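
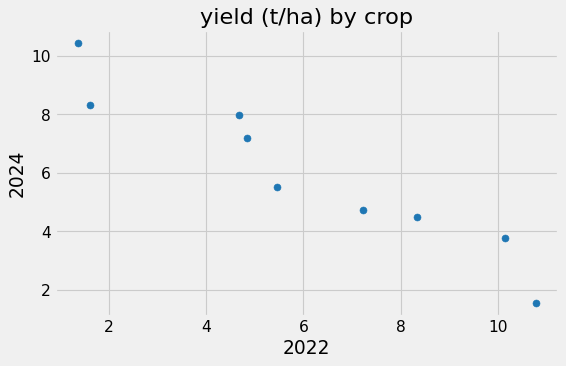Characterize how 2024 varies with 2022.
Points are negatively correlated; strong (|r| ≈ 1.0).

negative, strong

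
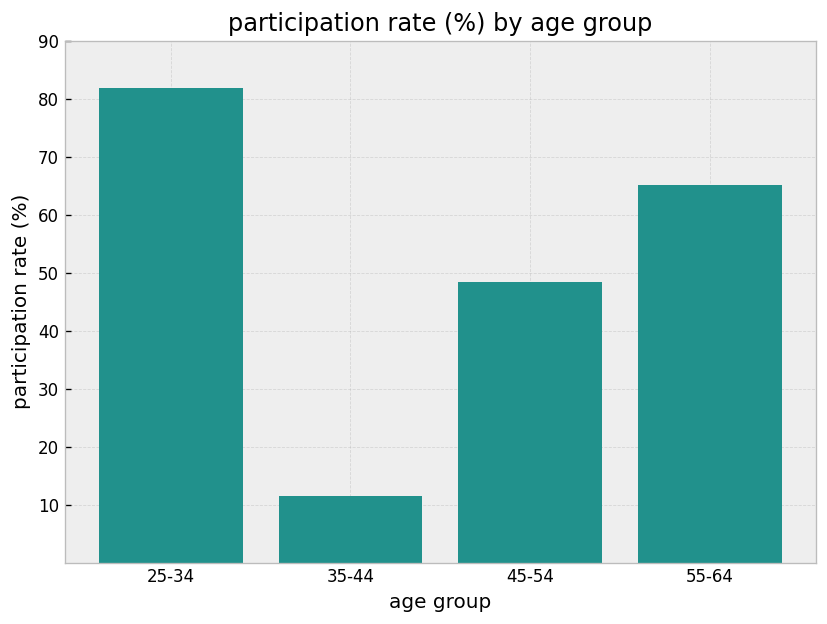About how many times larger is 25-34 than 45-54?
≈ 1.6×

25-34 ≈ 80, 45-54 ≈ 50; 80/50 ≈ 1.6.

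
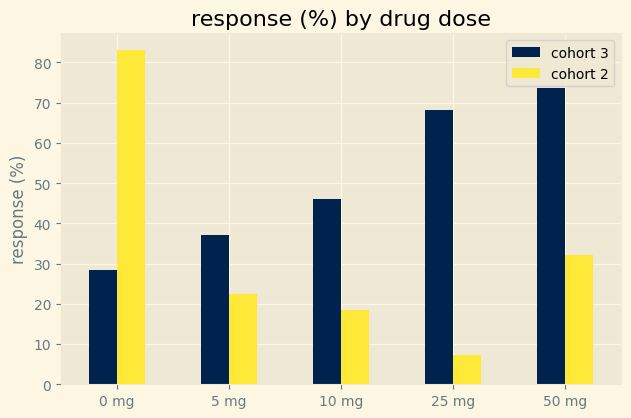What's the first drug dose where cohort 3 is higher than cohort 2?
5 mg

0 mg: cohort 3 ≈ 30 vs cohort 2 ≈ 80 (not yet); 5 mg: cohort 3 ≈ 40 vs cohort 2 ≈ 20 (first crossover).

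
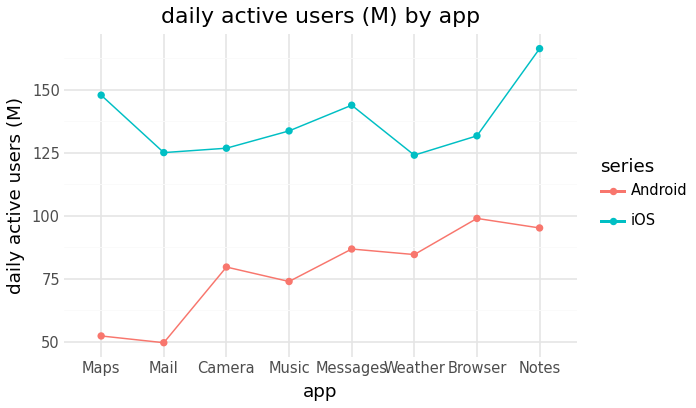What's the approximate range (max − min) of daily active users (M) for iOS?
≈ 50

Max Notes ≈ 170, min Weather ≈ 120; range ≈ 50.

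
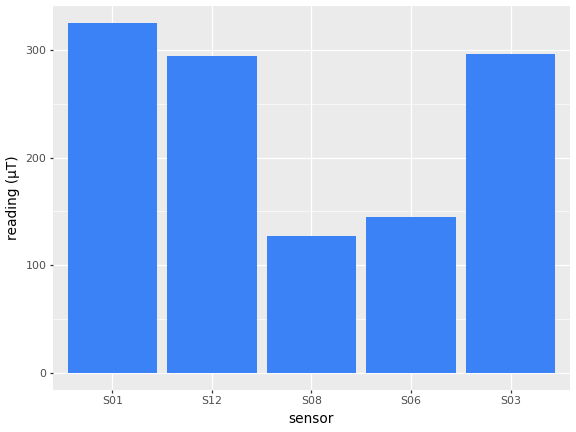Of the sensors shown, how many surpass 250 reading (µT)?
Above 250: S01, S12, S03.

3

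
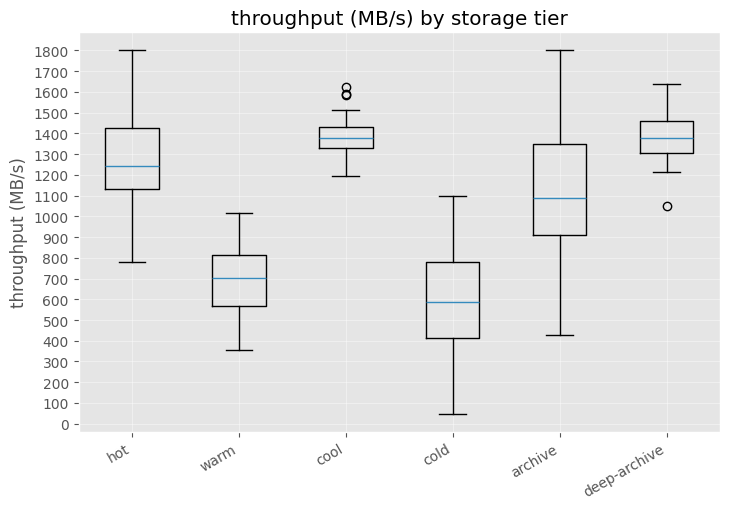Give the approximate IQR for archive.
≈ 400

Q3 ≈ 1300, Q1 ≈ 900; IQR ≈ 400.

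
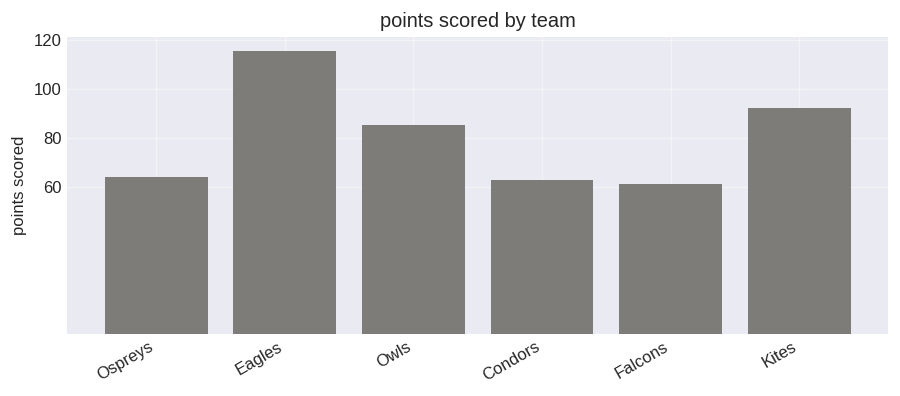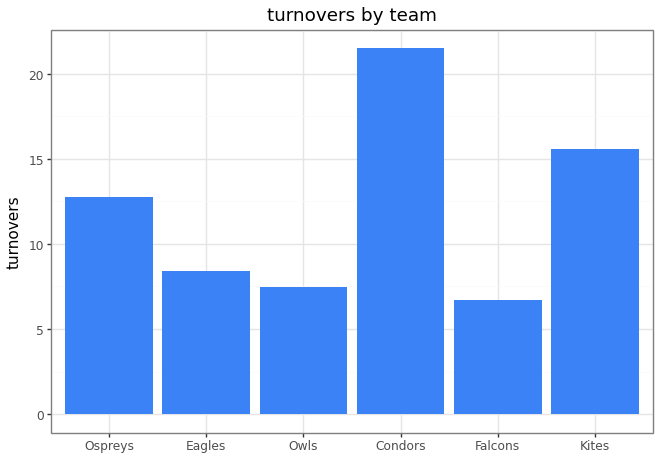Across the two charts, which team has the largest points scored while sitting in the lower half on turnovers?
Eagles

Chart 2 median turnovers ≈ 10; below-median teams: Eagles, Owls, Falcons. Among those, Eagles has the highest points scored (≈ 120).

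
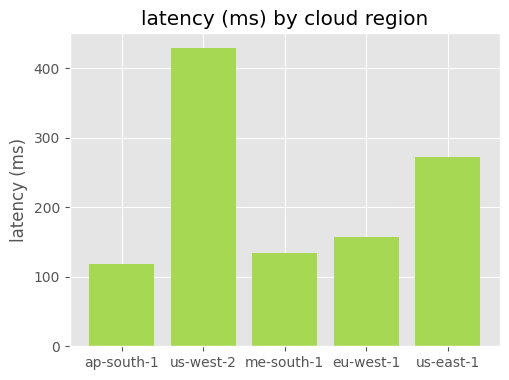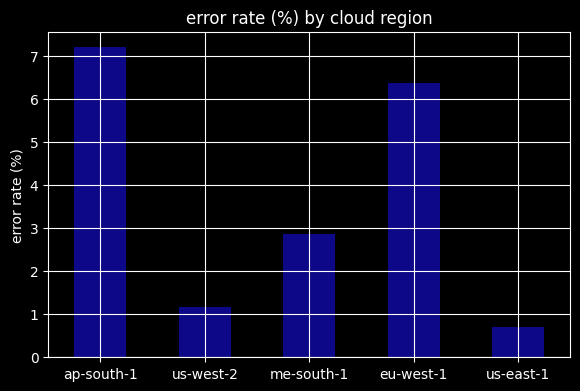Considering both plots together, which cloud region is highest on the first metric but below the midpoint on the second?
us-west-2

Chart 2 median error rate (%) ≈ 3; below-median cloud regions: us-west-2, us-east-1. Among those, us-west-2 has the highest latency (ms) (≈ 450).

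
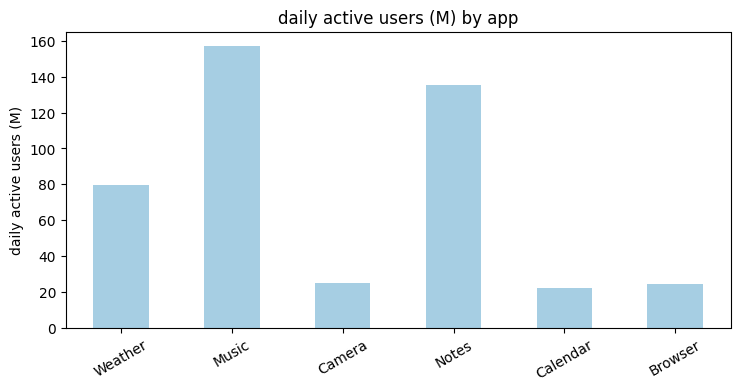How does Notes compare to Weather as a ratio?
Notes ≈ 140, Weather ≈ 80; 140/80 ≈ 1.75.

≈ 1.75×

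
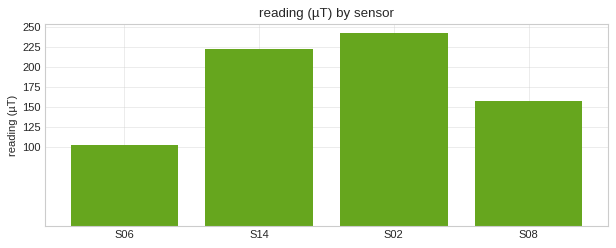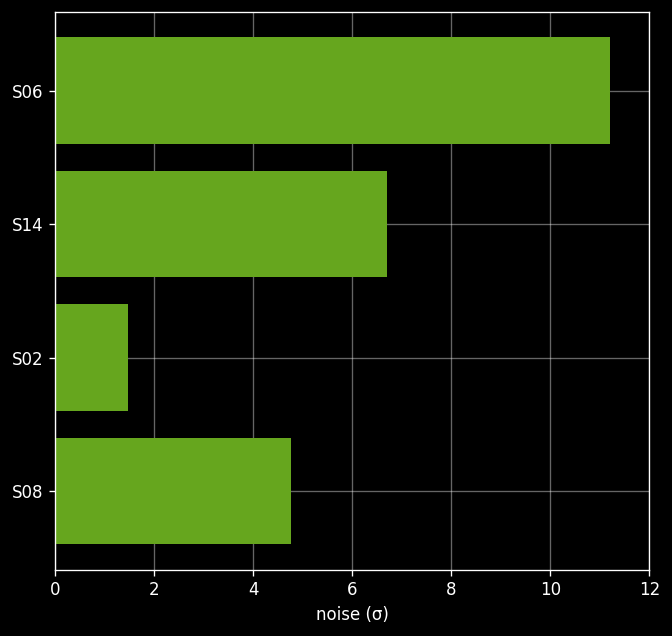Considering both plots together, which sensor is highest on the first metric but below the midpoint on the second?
Chart 2 median noise (σ) ≈ 6; below-median sensors: S02, S08. Among those, S02 has the highest reading (µT) (≈ 250).

S02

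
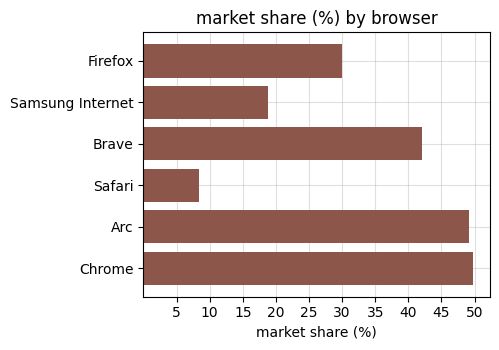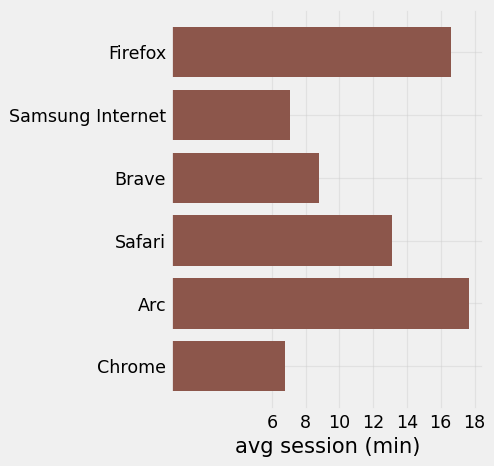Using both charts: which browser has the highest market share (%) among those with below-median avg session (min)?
Chart 2 median avg session (min) ≈ 10; below-median browsers: Samsung Internet, Brave, Chrome. Among those, Chrome has the highest market share (%) (≈ 50).

Chrome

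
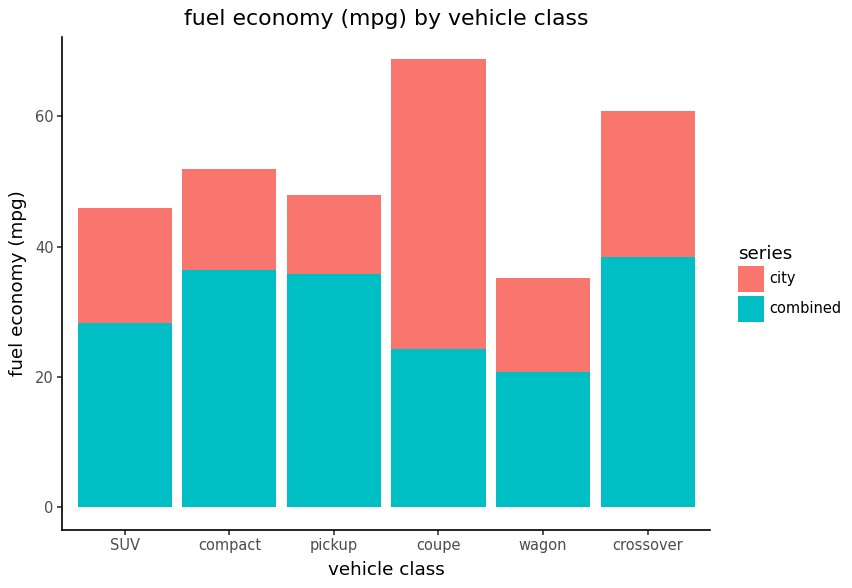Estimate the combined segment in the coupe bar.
≈ 20

combined top ≈ 20, bottom ≈ 0; segment ≈ 20.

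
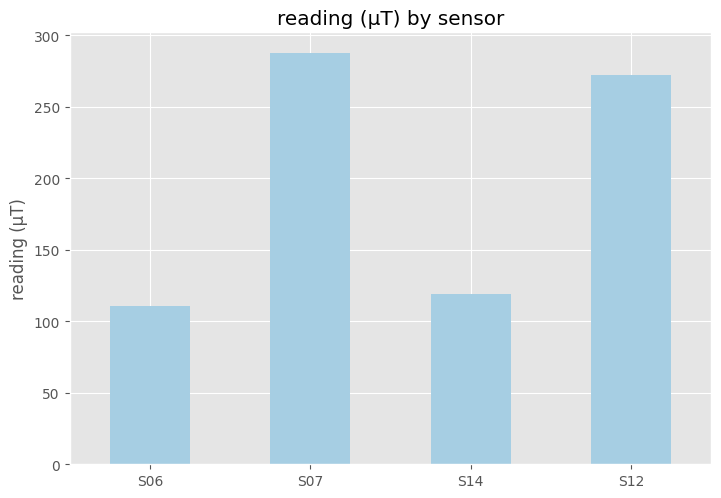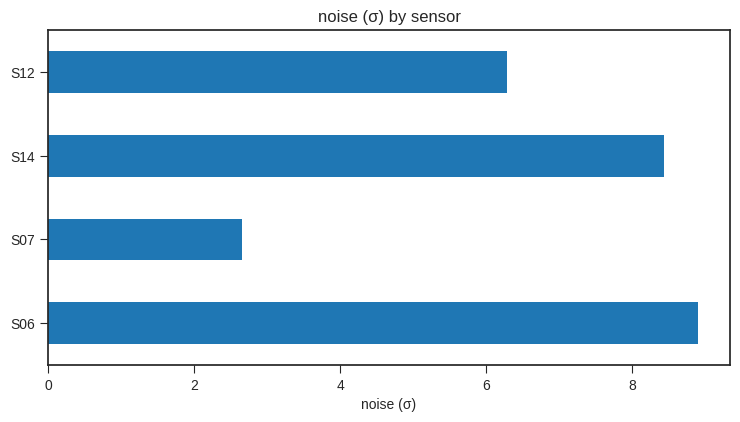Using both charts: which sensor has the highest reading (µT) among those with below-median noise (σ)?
Chart 2 median noise (σ) ≈ 7; below-median sensors: S07, S12. Among those, S07 has the highest reading (µT) (≈ 300).

S07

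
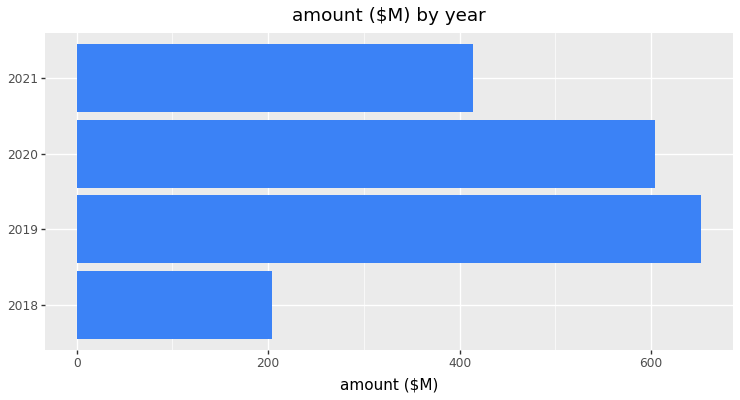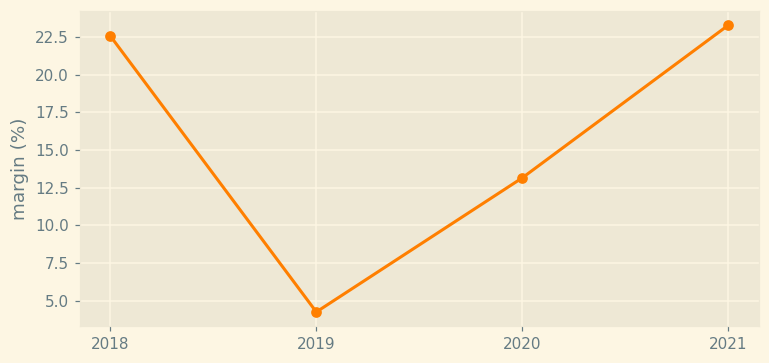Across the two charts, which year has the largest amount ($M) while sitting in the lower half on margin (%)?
Chart 2 median margin (%) ≈ 20; below-median years: 2019, 2020. Among those, 2019 has the highest amount ($M) (≈ 700).

2019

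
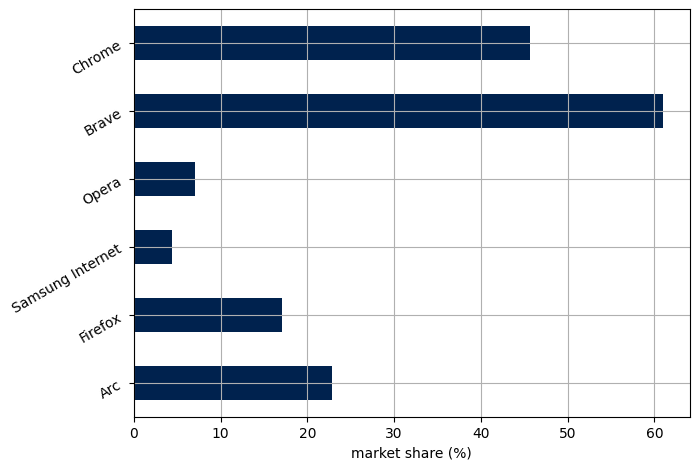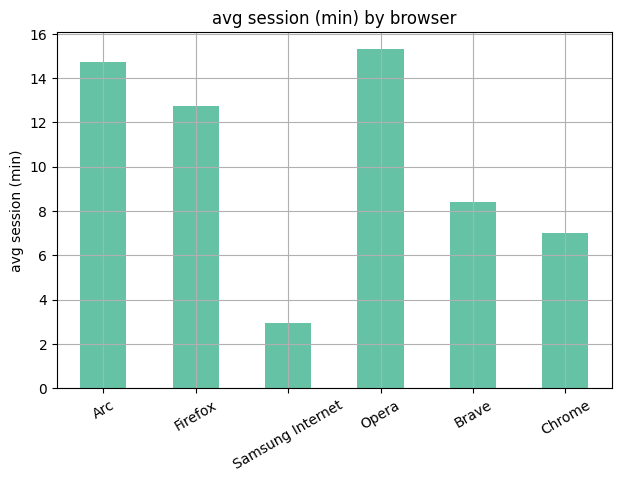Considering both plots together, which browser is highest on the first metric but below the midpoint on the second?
Brave

Chart 2 median avg session (min) ≈ 10; below-median browsers: Samsung Internet, Brave, Chrome. Among those, Brave has the highest market share (%) (≈ 60).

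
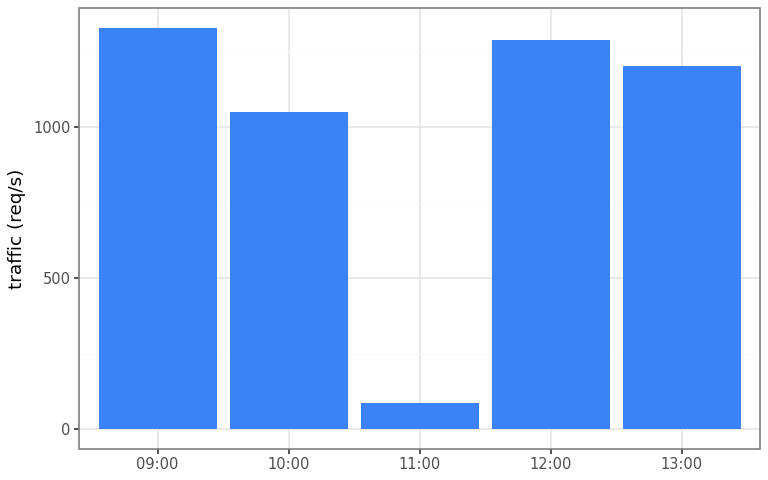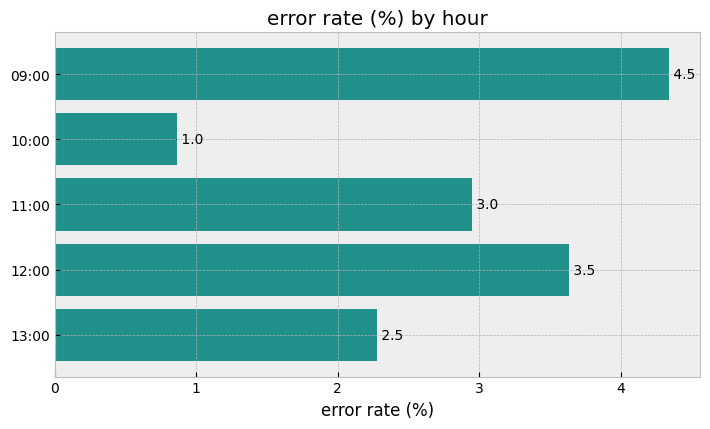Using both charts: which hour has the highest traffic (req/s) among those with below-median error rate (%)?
Chart 2 median error rate (%) ≈ 3; below-median hours: 10:00, 13:00. Among those, 13:00 has the highest traffic (req/s) (≈ 1200).

13:00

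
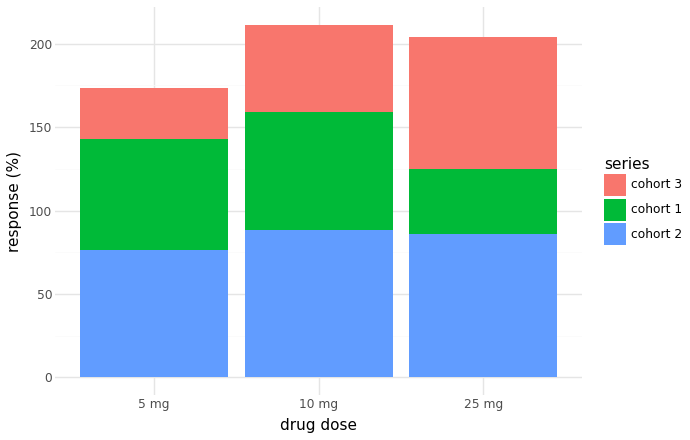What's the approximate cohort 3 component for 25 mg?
≈ 80

cohort 3 top ≈ 200, bottom ≈ 120; segment ≈ 80.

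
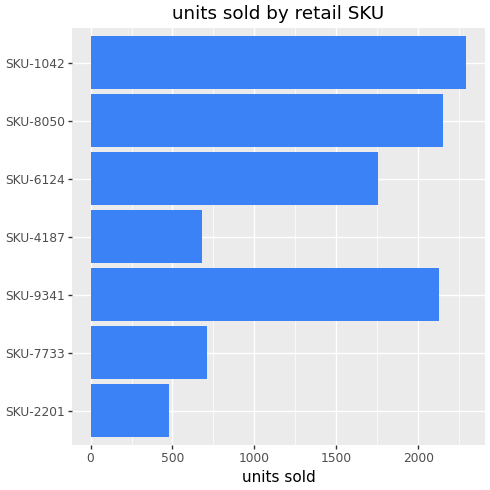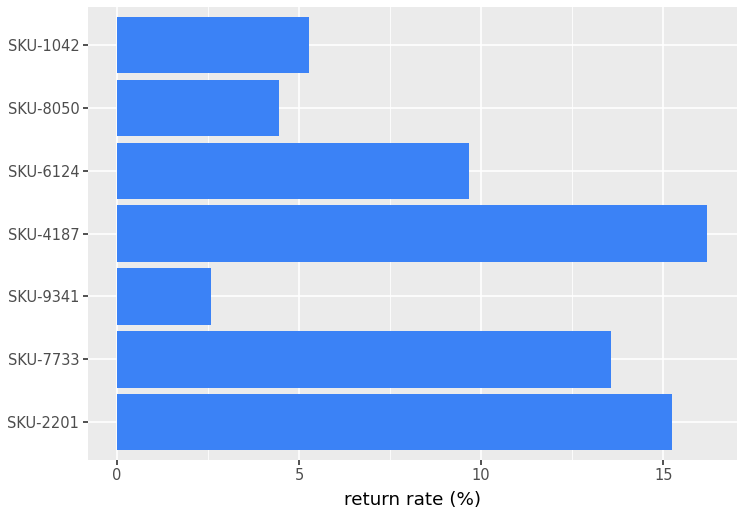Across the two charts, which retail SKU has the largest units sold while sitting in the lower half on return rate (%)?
Chart 2 median return rate (%) ≈ 10; below-median retail SKUs: SKU-9341, SKU-8050, SKU-1042. Among those, SKU-1042 has the highest units sold (≈ 2500).

SKU-1042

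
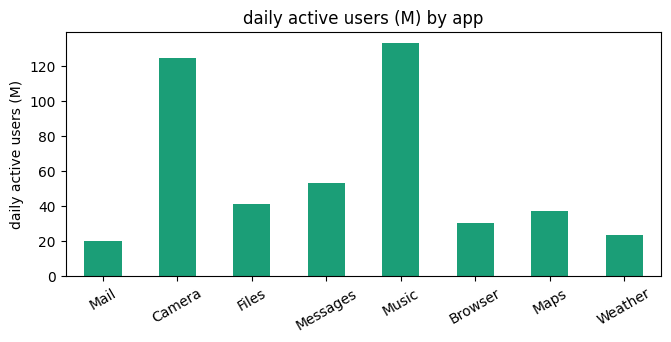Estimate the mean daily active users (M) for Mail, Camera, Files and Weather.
(20 + 120 + 40 + 20) / 4 ≈ 50.

≈ 50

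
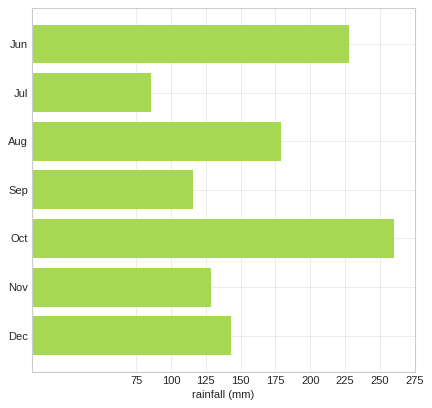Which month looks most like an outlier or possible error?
Oct

Oct ≈ 250; the rest sit between ≈ 75 and ≈ 225.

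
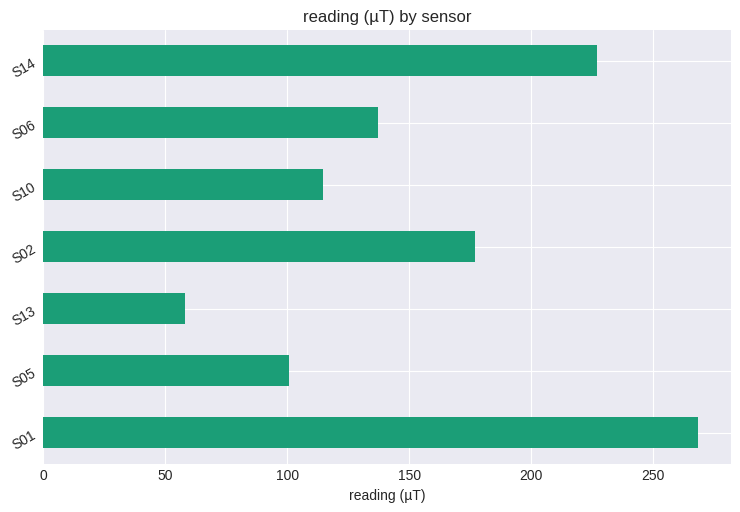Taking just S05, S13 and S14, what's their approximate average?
(100 + 50 + 225) / 3 ≈ 125.

≈ 125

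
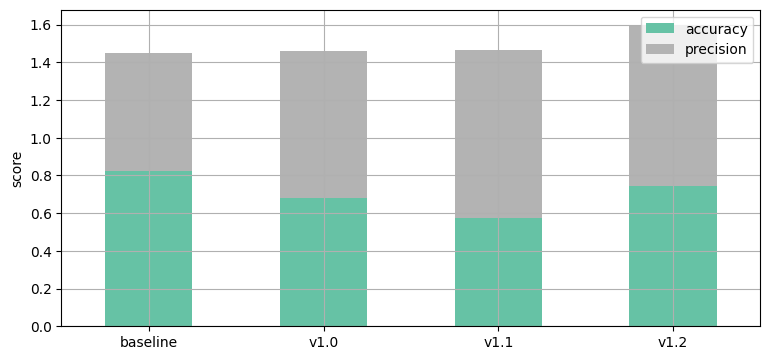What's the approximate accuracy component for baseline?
≈ 0.8

accuracy top ≈ 0.8, bottom ≈ 0.0; segment ≈ 0.8.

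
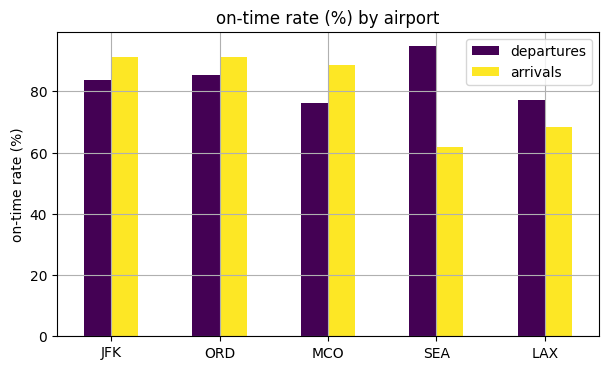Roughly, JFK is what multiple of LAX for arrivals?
JFK ≈ 90, LAX ≈ 70; 90/70 ≈ 1.29.

≈ 1.29×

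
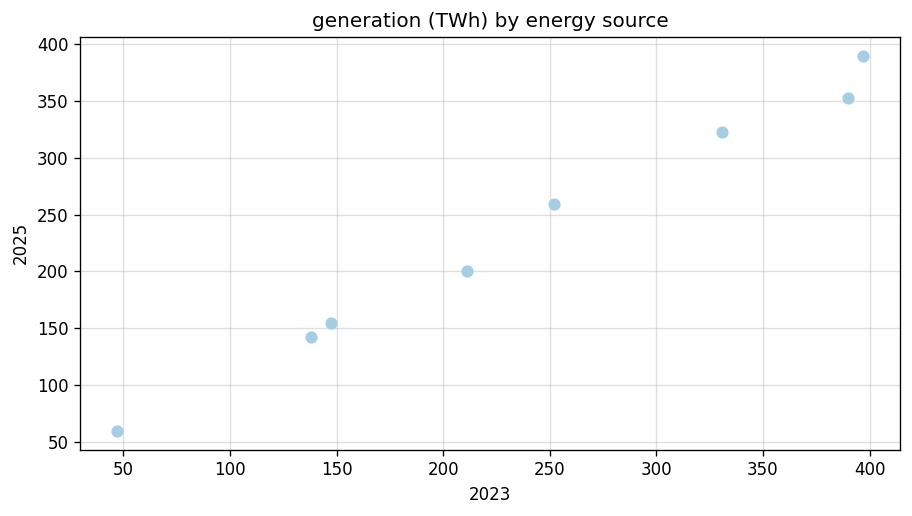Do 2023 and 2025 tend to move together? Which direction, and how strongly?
positive, strong

Points are positively correlated; strong (|r| ≈ 1.0).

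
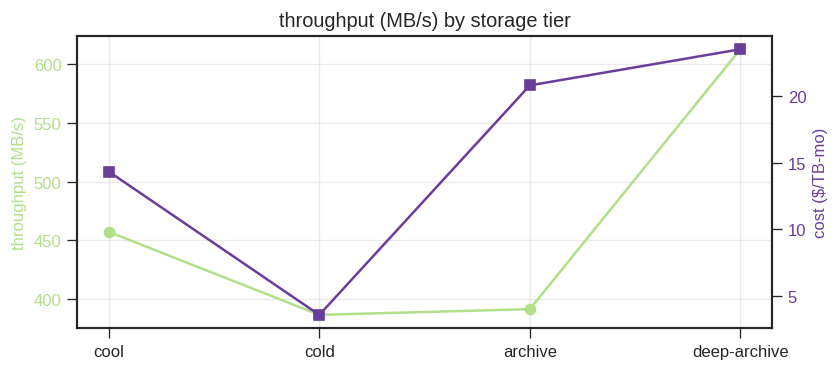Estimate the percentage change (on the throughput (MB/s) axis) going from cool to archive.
cool ≈ 460, archive ≈ 400; (400 − 460) / 460 ≈ -13%.

≈ -13%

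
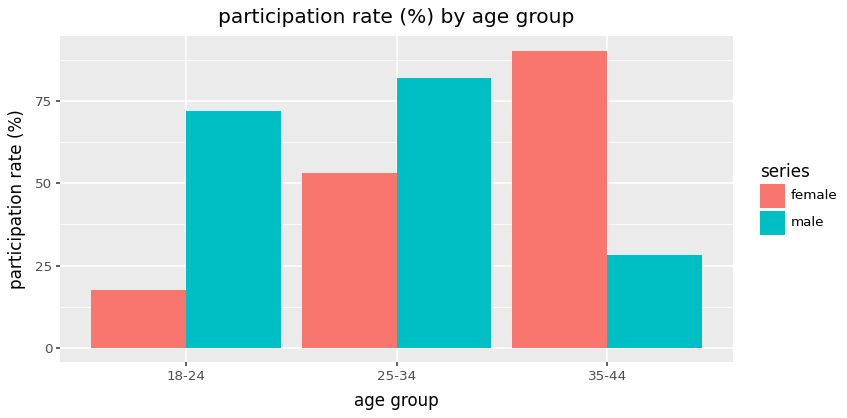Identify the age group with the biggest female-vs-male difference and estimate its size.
35-44: female ≈ 90, male ≈ 30 → gap ≈ 60. Next-largest (18-24) is only ≈ 50.

35-44, ≈ 60 %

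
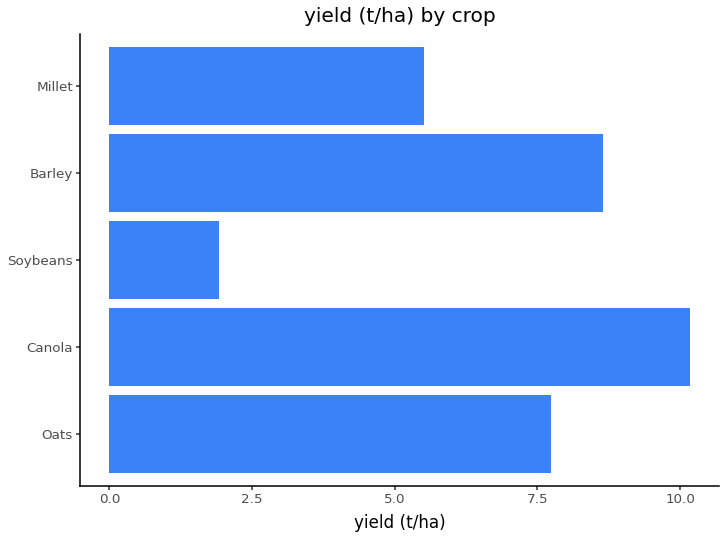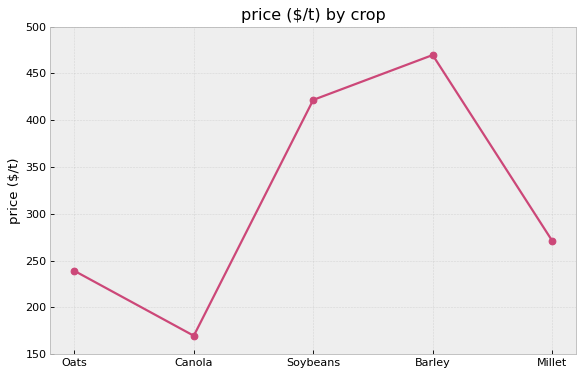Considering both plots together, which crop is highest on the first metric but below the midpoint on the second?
Canola

Chart 2 median price ($/t) ≈ 250; below-median crops: Oats, Canola. Among those, Canola has the highest yield (t/ha) (≈ 10).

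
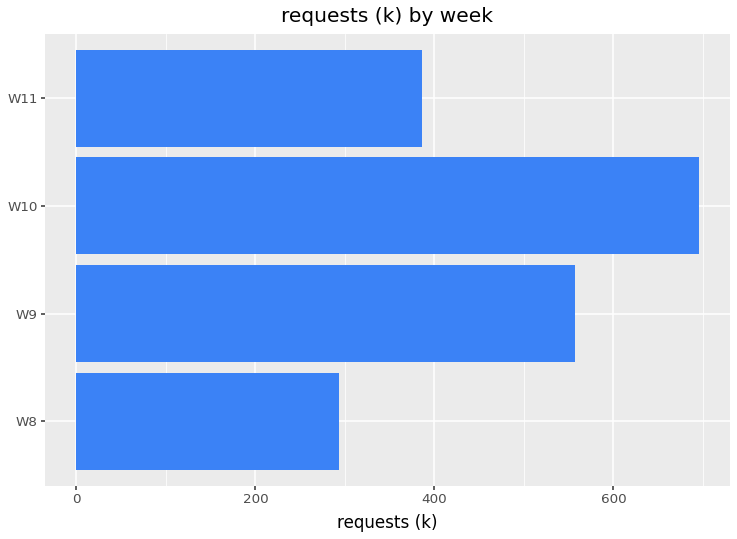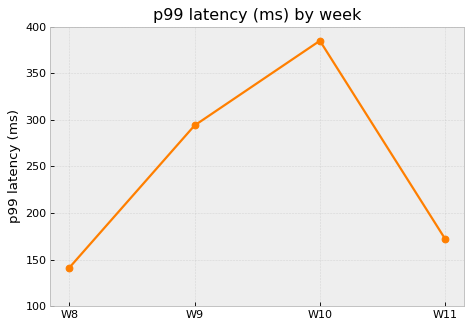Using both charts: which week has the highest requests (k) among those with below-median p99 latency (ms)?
W11

Chart 2 median p99 latency (ms) ≈ 250; below-median weeks: W8, W11. Among those, W11 has the highest requests (k) (≈ 400).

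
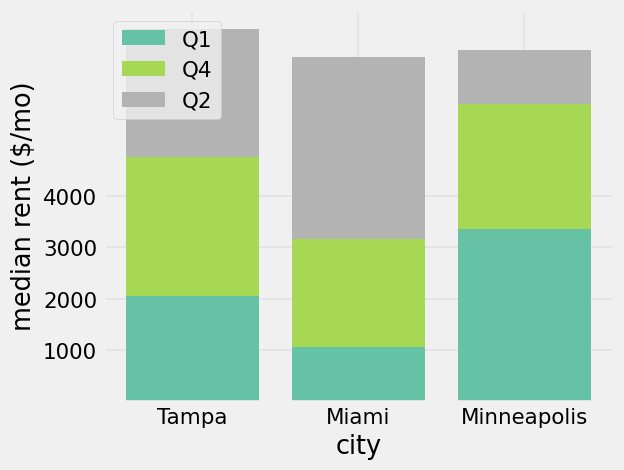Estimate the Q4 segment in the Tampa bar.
Q4 top ≈ 5000, bottom ≈ 2000; segment ≈ 3000.

≈ 3000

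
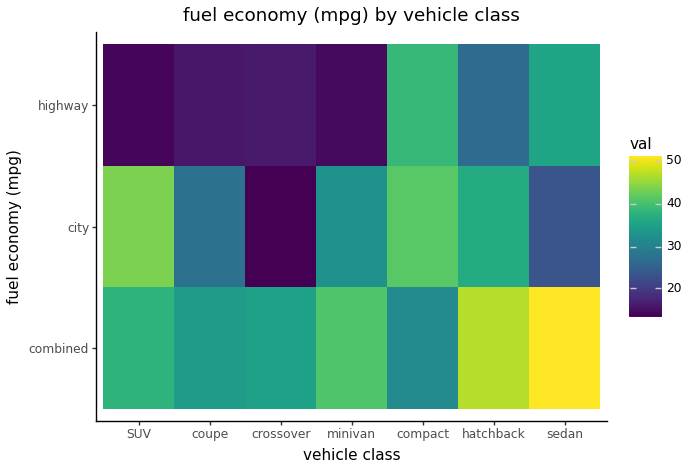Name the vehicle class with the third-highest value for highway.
hatchback

Top 4 for highway: compact ≈ 40, sedan ≈ 35, hatchback ≈ 25, crossover ≈ 15.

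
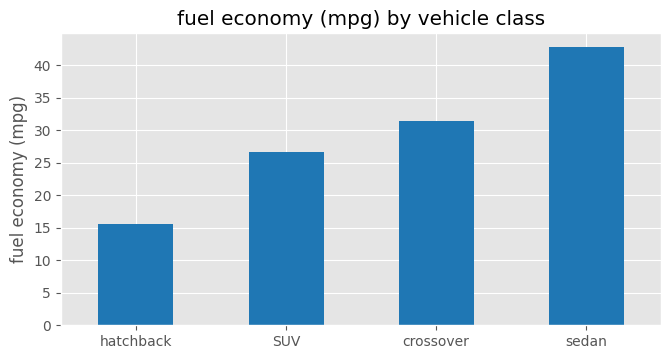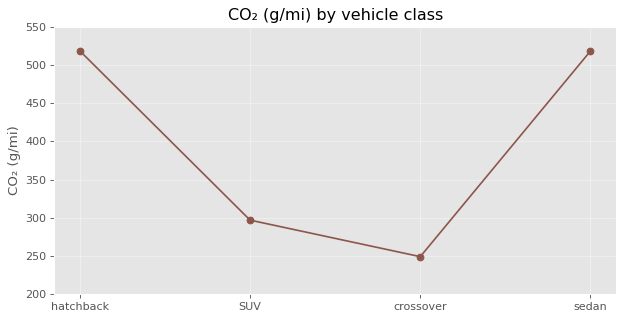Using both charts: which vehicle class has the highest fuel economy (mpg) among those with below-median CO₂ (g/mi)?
crossover

Chart 2 median CO₂ (g/mi) ≈ 400; below-median vehicle classes: SUV, crossover. Among those, crossover has the highest fuel economy (mpg) (≈ 30).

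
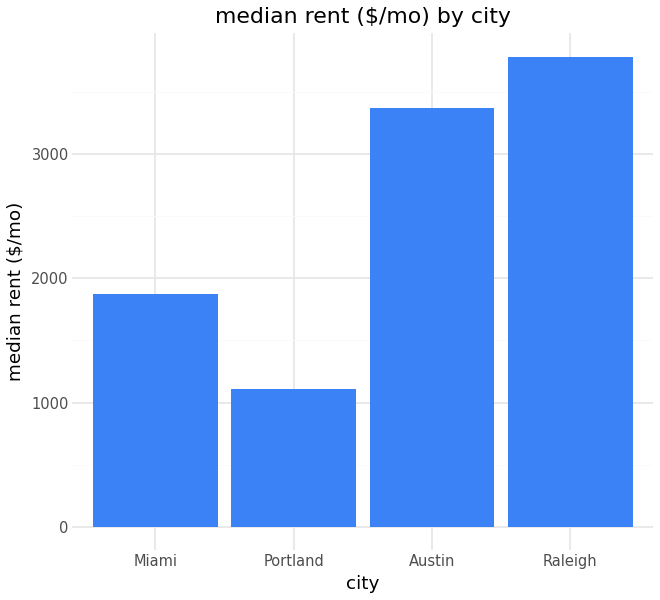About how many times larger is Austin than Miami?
Austin ≈ 3500, Miami ≈ 2000; 3500/2000 ≈ 1.75.

≈ 1.75×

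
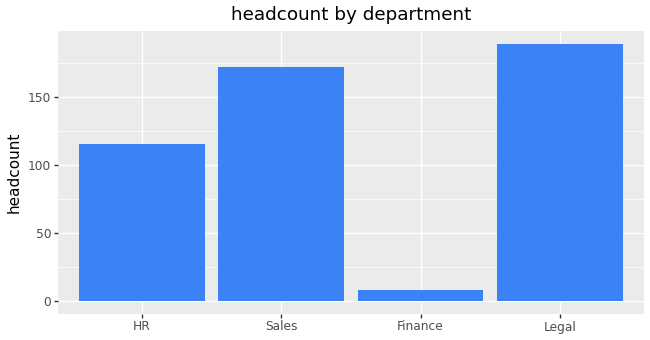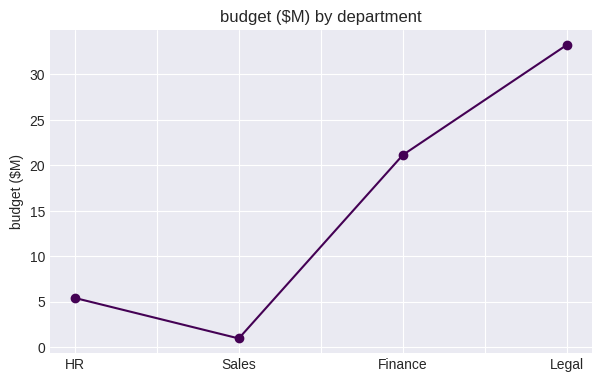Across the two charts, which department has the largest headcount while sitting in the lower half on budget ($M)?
Sales

Chart 2 median budget ($M) ≈ 15; below-median departments: HR, Sales. Among those, Sales has the highest headcount (≈ 180).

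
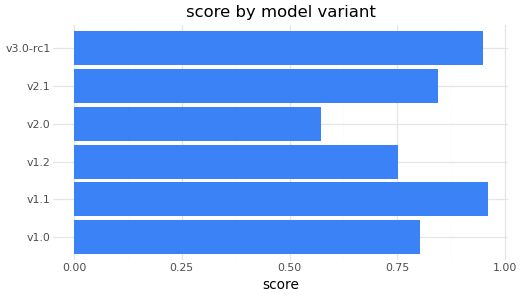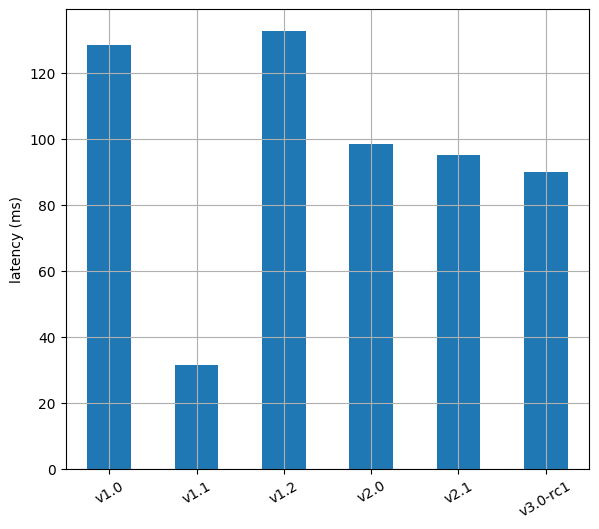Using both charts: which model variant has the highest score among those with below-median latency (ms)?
Chart 2 median latency (ms) ≈ 100; below-median model variants: v1.1, v2.1, v3.0-rc1. Among those, v1.1 has the highest score (≈ 1).

v1.1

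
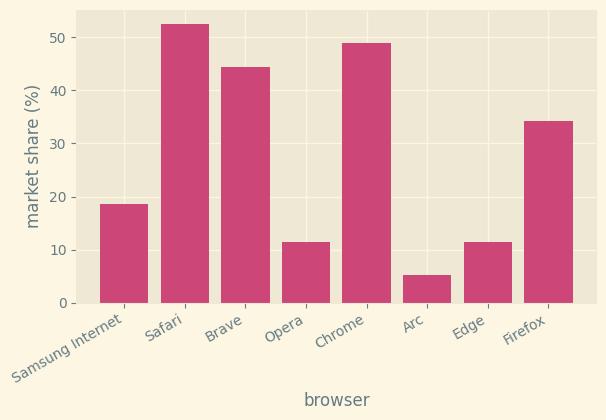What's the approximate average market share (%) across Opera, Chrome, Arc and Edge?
(10 + 50 + 5 + 10) / 4 ≈ 19.

≈ 19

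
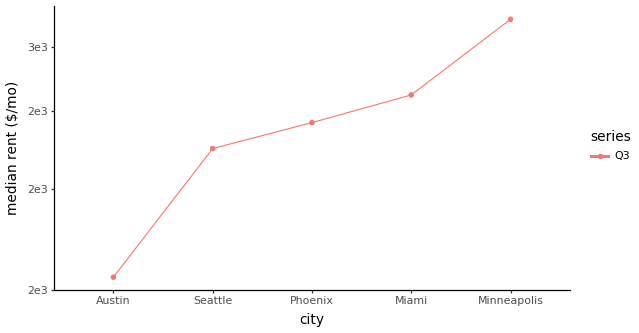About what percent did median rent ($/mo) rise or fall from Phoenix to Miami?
Phoenix ≈ 2400, Miami ≈ 2600; (2600 − 2400) / 2400 ≈ +8.3%.

≈ +8.3%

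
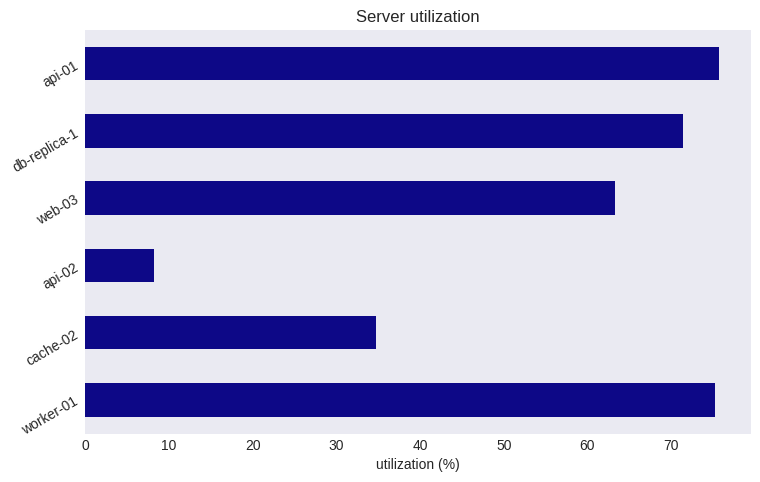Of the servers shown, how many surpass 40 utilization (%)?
Above 40: worker-01, web-03, db-replica-1, api-01.

4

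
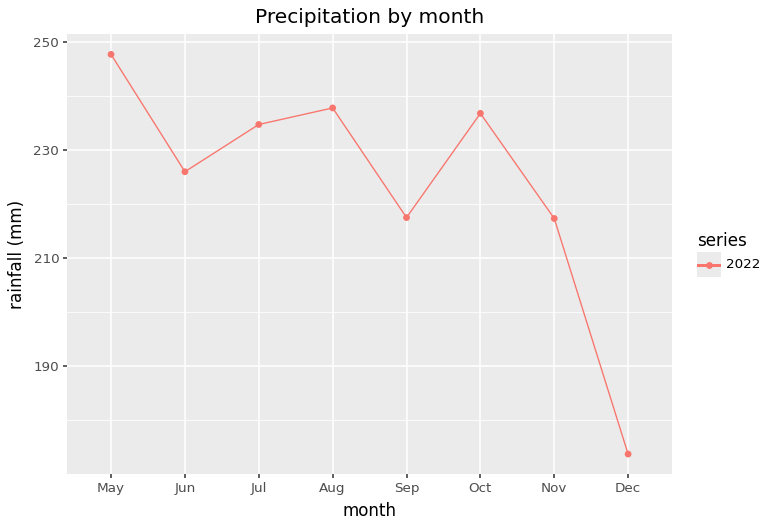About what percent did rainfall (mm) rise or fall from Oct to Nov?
Oct ≈ 240, Nov ≈ 220; (220 − 240) / 240 ≈ -8.3%.

≈ -8.3%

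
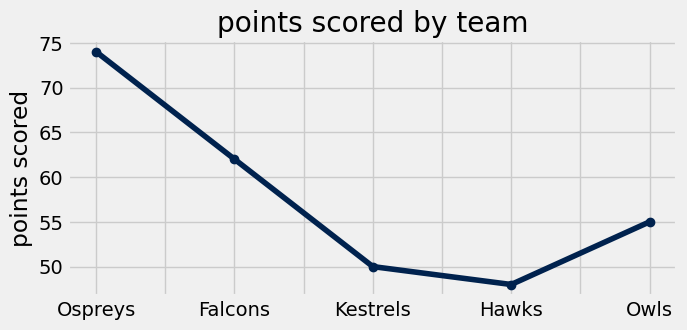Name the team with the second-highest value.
Top 3: Ospreys ≈ 75, Falcons ≈ 60, Owls ≈ 55.

Falcons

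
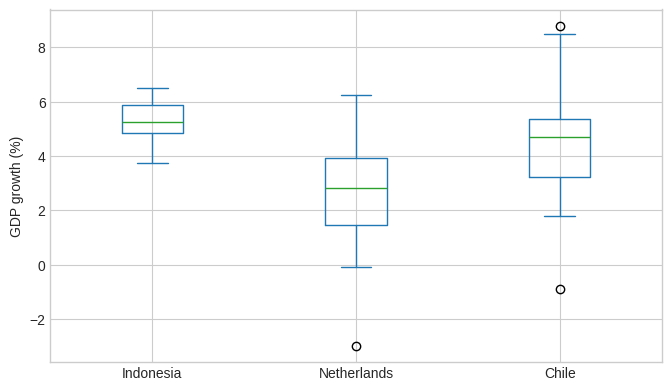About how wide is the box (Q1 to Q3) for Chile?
Q3 ≈ 5.5, Q1 ≈ 3.0; IQR ≈ 2.5.

≈ 2.5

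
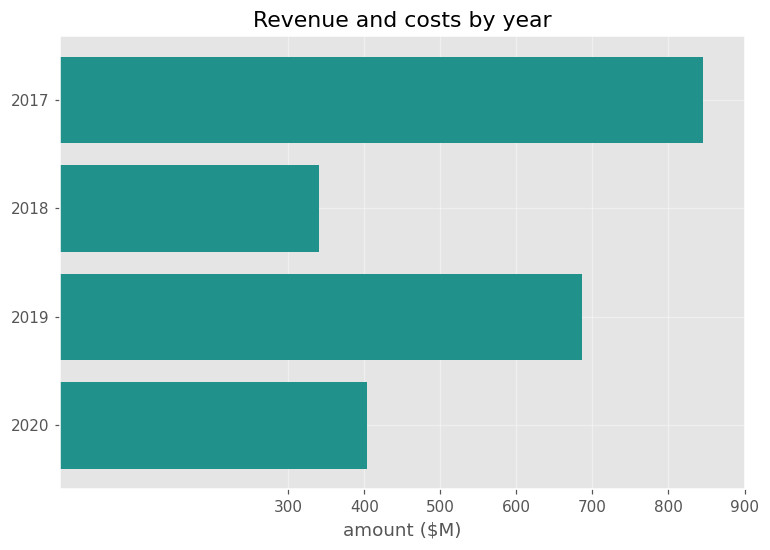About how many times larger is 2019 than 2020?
≈ 1.75×

2019 ≈ 700, 2020 ≈ 400; 700/400 ≈ 1.75.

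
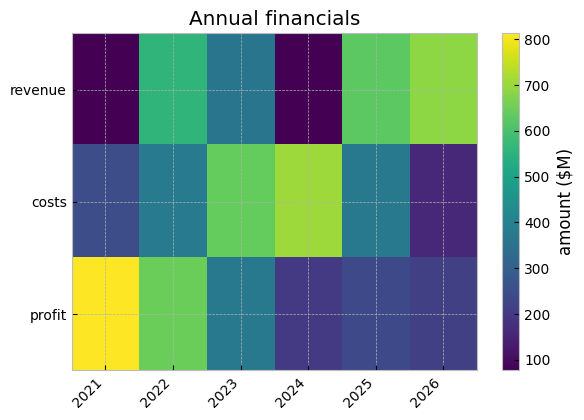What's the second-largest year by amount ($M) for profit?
Top 3 for profit: 2021 ≈ 800, 2022 ≈ 600, 2023 ≈ 400.

2022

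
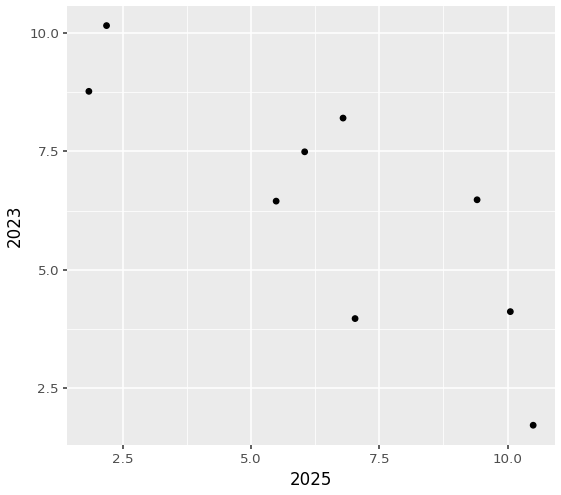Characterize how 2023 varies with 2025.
negative, strong

Points are negatively correlated; strong (|r| ≈ 0.8).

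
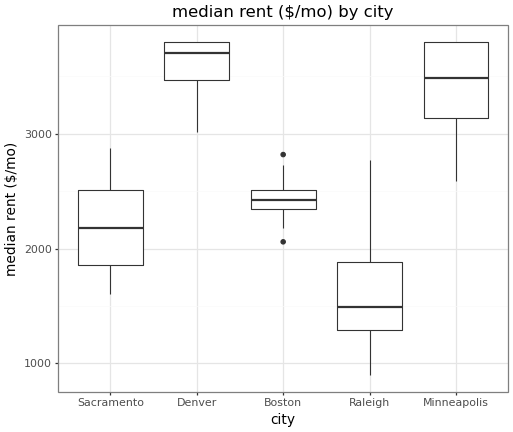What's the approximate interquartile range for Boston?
≈ 200

Q3 ≈ 2600, Q1 ≈ 2400; IQR ≈ 200.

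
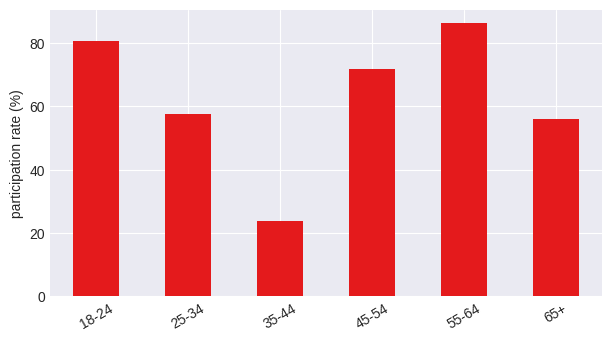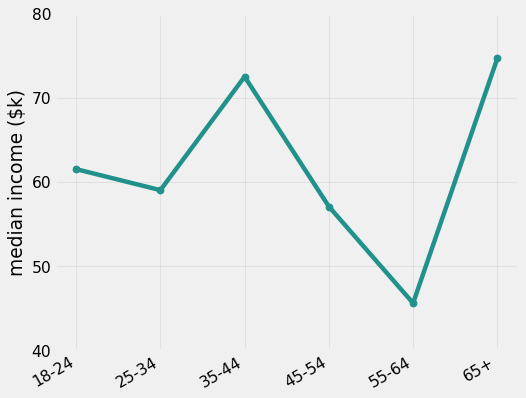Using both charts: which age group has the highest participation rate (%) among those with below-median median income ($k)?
55-64

Chart 2 median median income ($k) ≈ 60; below-median age groups: 25-34, 45-54, 55-64. Among those, 55-64 has the highest participation rate (%) (≈ 90).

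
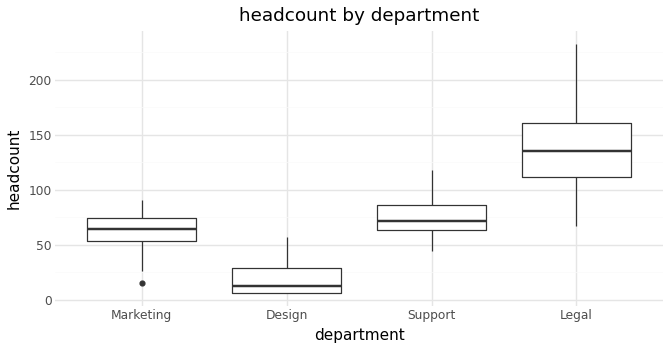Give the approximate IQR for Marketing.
≈ 20

Q3 ≈ 70, Q1 ≈ 50; IQR ≈ 20.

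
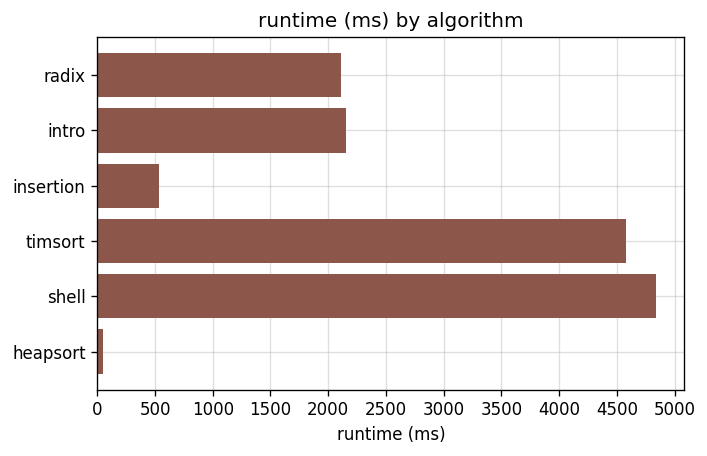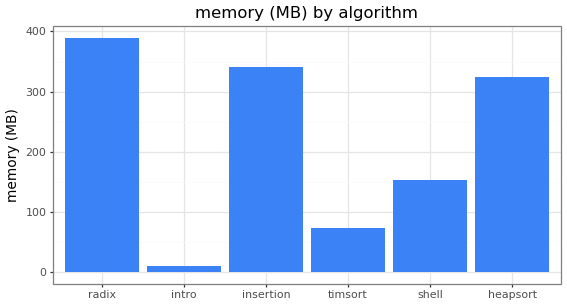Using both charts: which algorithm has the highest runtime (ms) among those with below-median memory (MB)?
Chart 2 median memory (MB) ≈ 250; below-median algorithms: intro, timsort, shell. Among those, shell has the highest runtime (ms) (≈ 5000).

shell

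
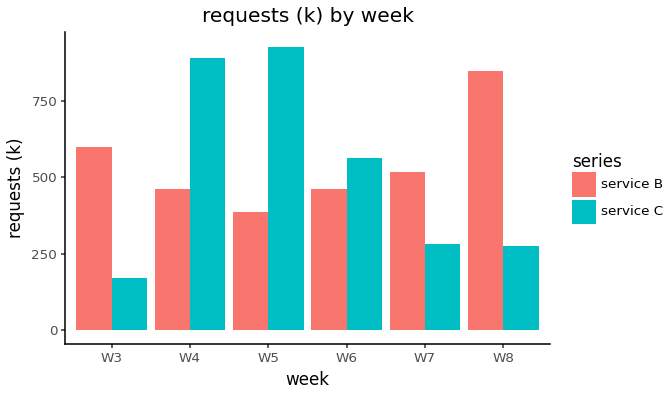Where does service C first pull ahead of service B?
W3: service C ≈ 200 vs service B ≈ 600 (not yet); W4: service C ≈ 900 vs service B ≈ 500 (first crossover).

W4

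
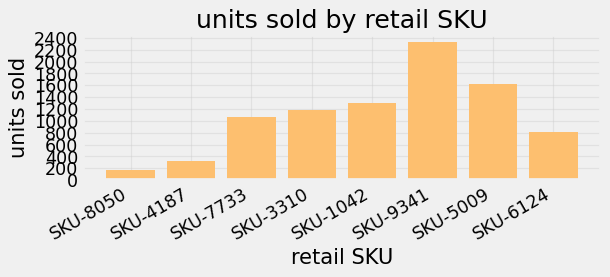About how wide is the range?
≈ 2200

Max SKU-9341 ≈ 2400, min SKU-8050 ≈ 200; range ≈ 2200.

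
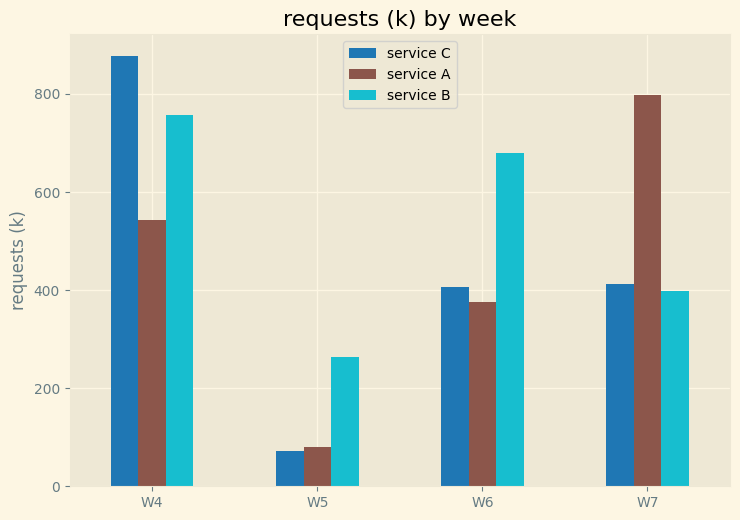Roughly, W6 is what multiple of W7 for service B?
≈ 1.75×

W6 ≈ 700, W7 ≈ 400; 700/400 ≈ 1.75.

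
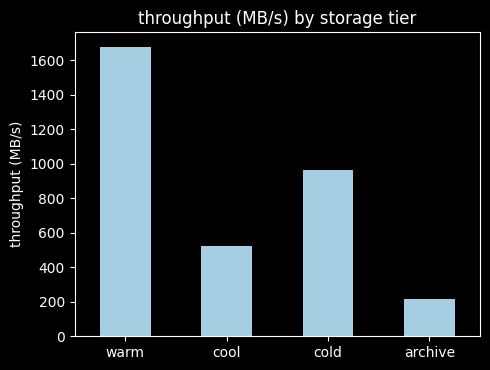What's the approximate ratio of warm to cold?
≈ 1.6×

warm ≈ 1600, cold ≈ 1000; 1600/1000 ≈ 1.6.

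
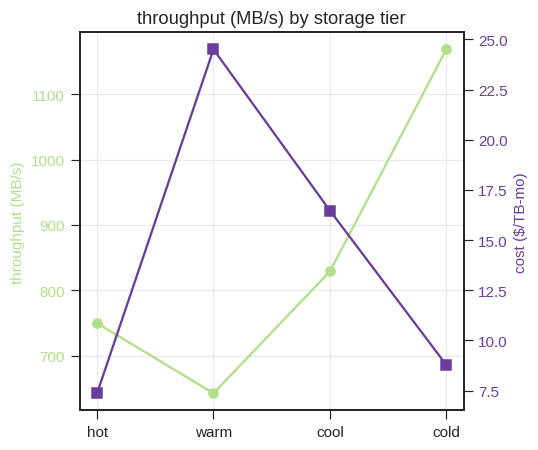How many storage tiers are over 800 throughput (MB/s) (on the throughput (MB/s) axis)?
2

Above 800: cool, cold.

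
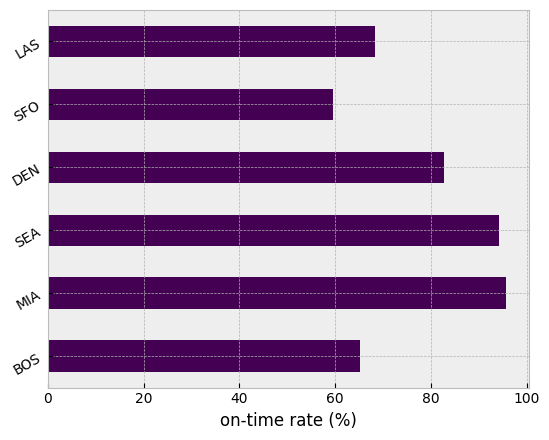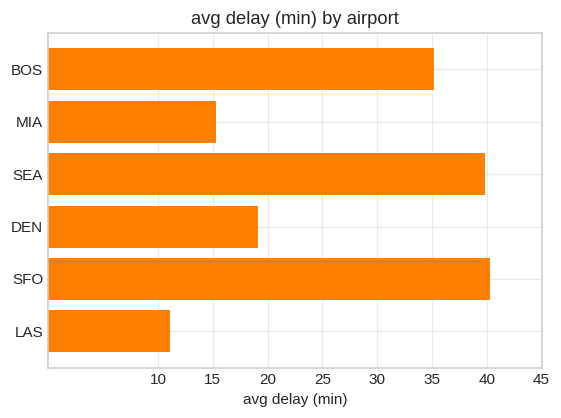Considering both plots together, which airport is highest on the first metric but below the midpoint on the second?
Chart 2 median avg delay (min) ≈ 25; below-median airports: MIA, DEN, LAS. Among those, MIA has the highest on-time rate (%) (≈ 100).

MIA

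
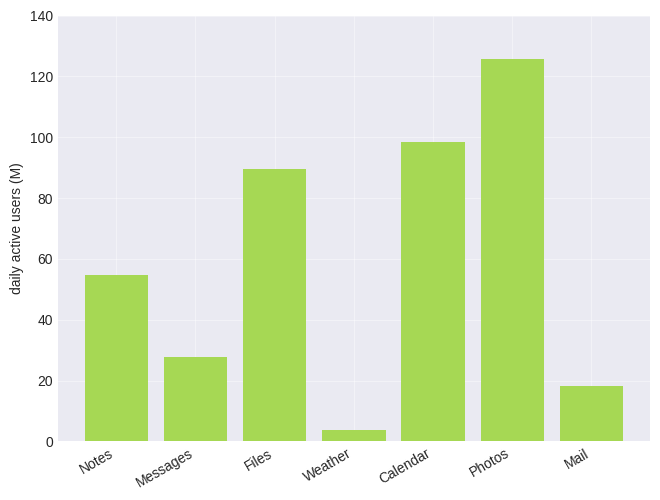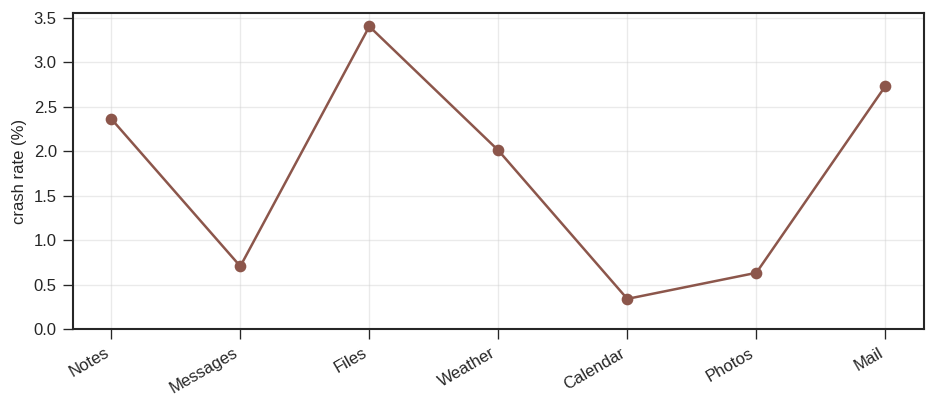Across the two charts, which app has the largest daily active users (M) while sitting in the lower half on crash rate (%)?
Photos

Chart 2 median crash rate (%) ≈ 2; below-median apps: Messages, Calendar, Photos. Among those, Photos has the highest daily active users (M) (≈ 120).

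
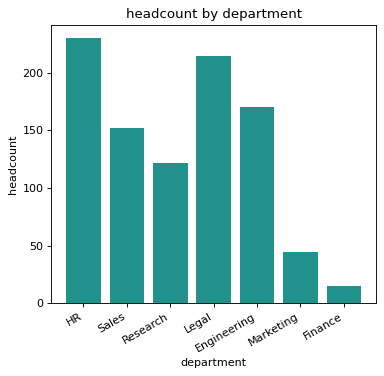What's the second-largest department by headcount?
Top 3: HR ≈ 240, Legal ≈ 220, Engineering ≈ 160.

Legal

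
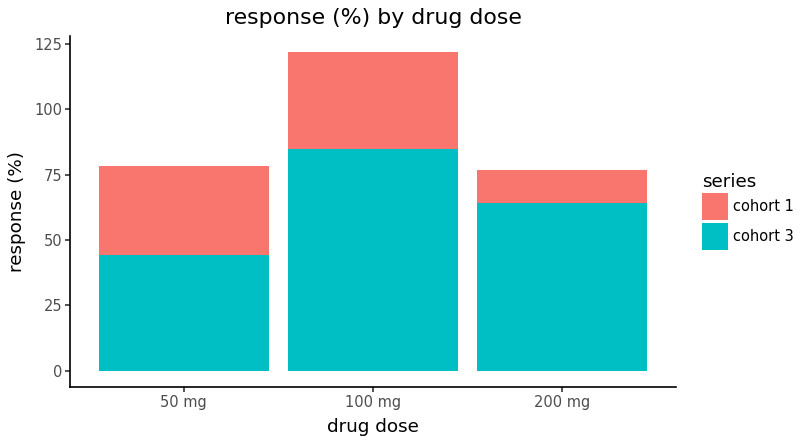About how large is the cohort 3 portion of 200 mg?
≈ 60

cohort 3 top ≈ 60, bottom ≈ 0; segment ≈ 60.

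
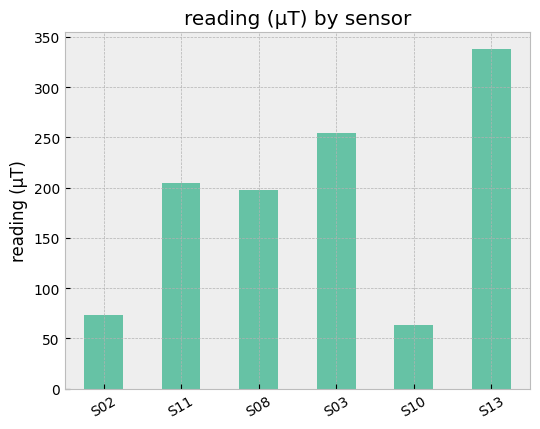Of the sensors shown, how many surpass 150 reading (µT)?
4

Above 150: S11, S08, S03, S13.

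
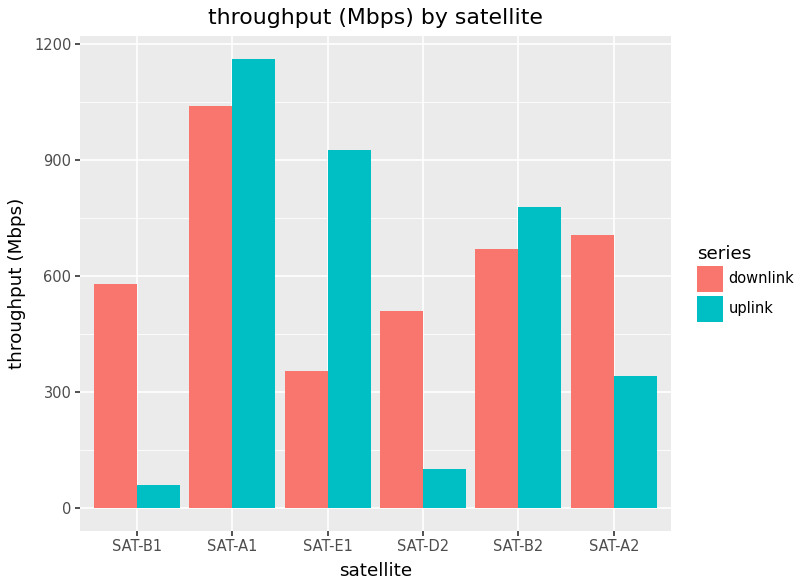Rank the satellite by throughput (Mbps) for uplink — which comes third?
SAT-B2

Top 4 for uplink: SAT-A1 ≈ 1200, SAT-E1 ≈ 900, SAT-B2 ≈ 800, SAT-A2 ≈ 300.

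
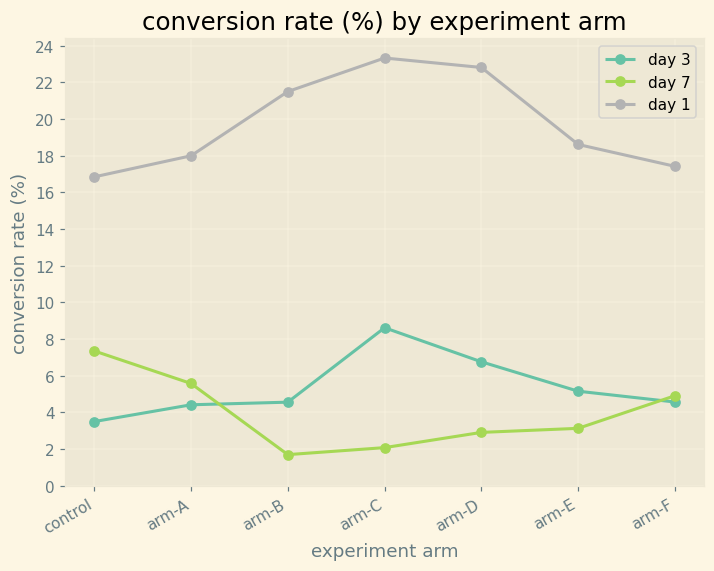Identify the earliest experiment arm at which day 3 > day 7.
arm-A: day 3 ≈ 4 vs day 7 ≈ 6 (not yet); arm-B: day 3 ≈ 4 vs day 7 ≈ 2 (first crossover).

arm-B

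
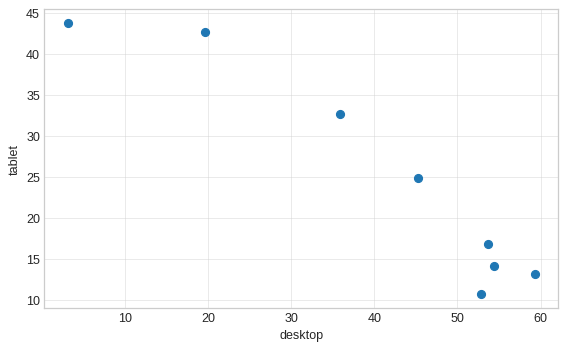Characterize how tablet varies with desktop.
Points are negatively correlated; strong (|r| ≈ 1.0).

negative, strong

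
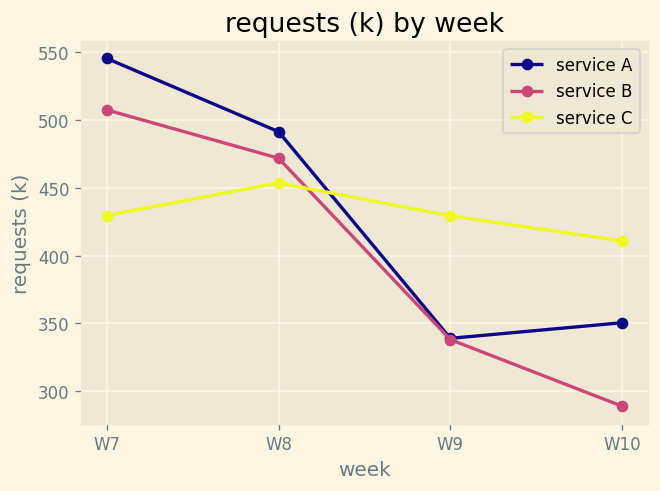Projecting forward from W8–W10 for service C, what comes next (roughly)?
≈ 375

Last three: 450, 425, 400 → slope ≈ -25/step → next ≈ 375.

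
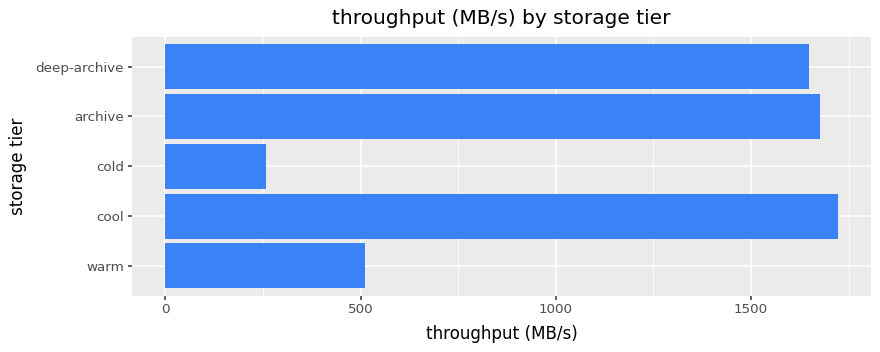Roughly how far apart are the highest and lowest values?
≈ 1600

Max cool ≈ 1800, min cold ≈ 200; range ≈ 1600.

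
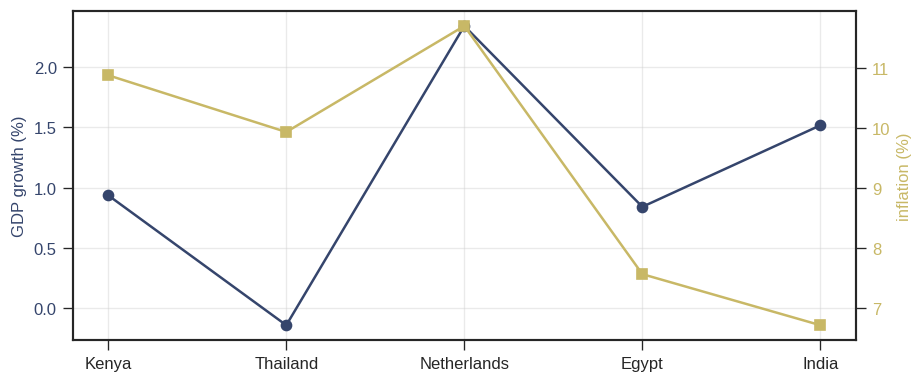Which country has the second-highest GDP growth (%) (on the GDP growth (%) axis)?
Top 3 (on the GDP growth (%) axis): Netherlands ≈ 2.5, India ≈ 1.5, Kenya ≈ 1.0.

India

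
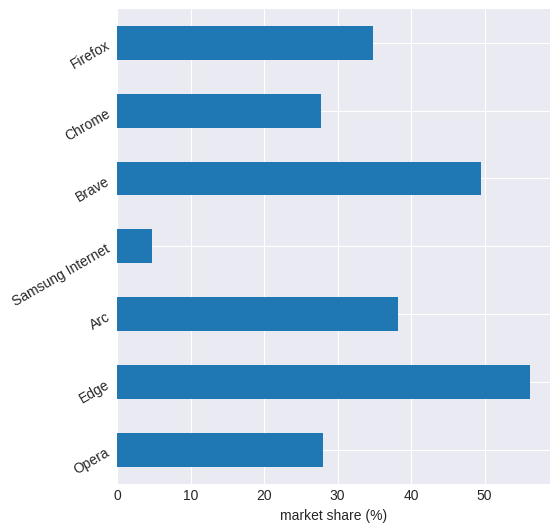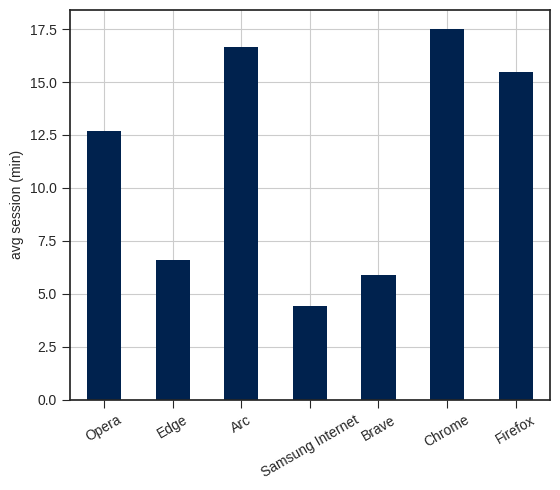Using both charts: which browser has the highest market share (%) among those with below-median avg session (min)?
Edge

Chart 2 median avg session (min) ≈ 12; below-median browsers: Edge, Samsung Internet, Brave. Among those, Edge has the highest market share (%) (≈ 60).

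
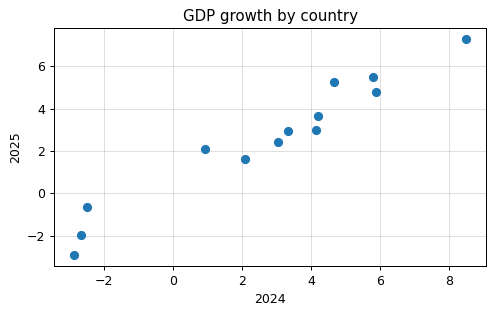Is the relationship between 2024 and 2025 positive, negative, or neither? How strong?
Points are positively correlated; strong (|r| ≈ 1.0).

positive, strong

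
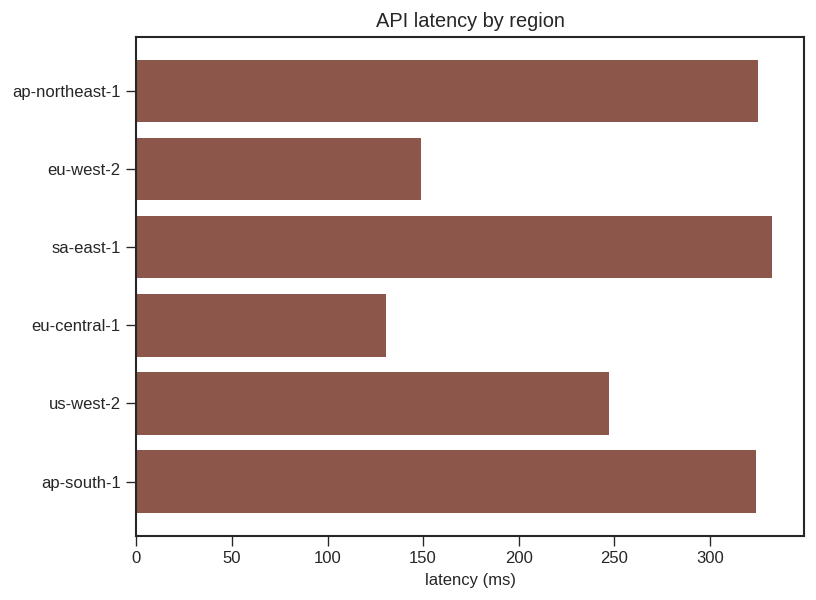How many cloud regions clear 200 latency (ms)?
4

Above 200: ap-northeast-1, sa-east-1, us-west-2, ap-south-1.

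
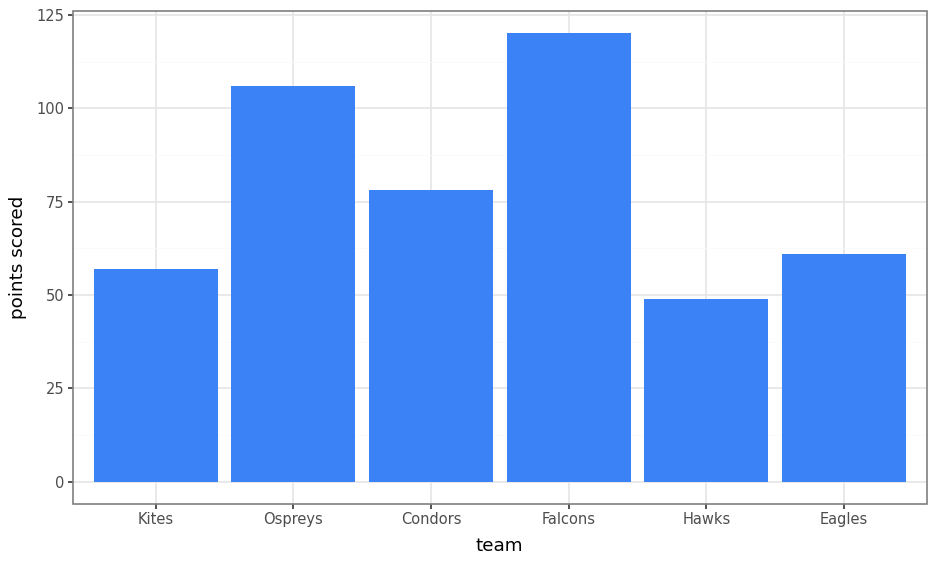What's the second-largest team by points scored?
Top 3: Falcons ≈ 120, Ospreys ≈ 110, Condors ≈ 80.

Ospreys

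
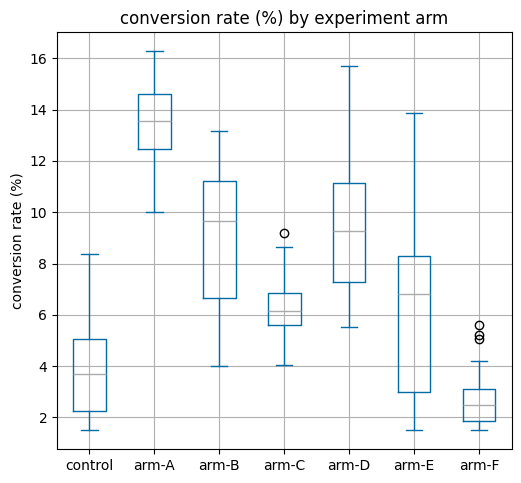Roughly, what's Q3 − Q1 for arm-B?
Q3 ≈ 11, Q1 ≈ 7; IQR ≈ 4.

≈ 4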